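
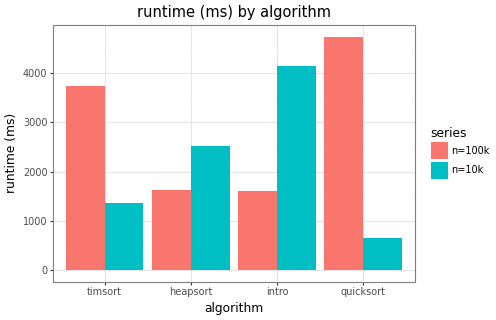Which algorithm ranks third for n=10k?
timsort

Top 4 for n=10k: intro ≈ 4000, heapsort ≈ 2500, timsort ≈ 1500, quicksort ≈ 500.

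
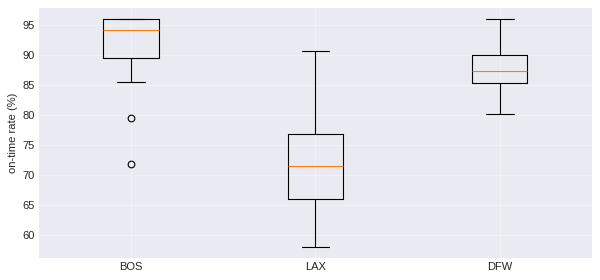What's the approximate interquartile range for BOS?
≈ 6

Q3 ≈ 96, Q1 ≈ 90; IQR ≈ 6.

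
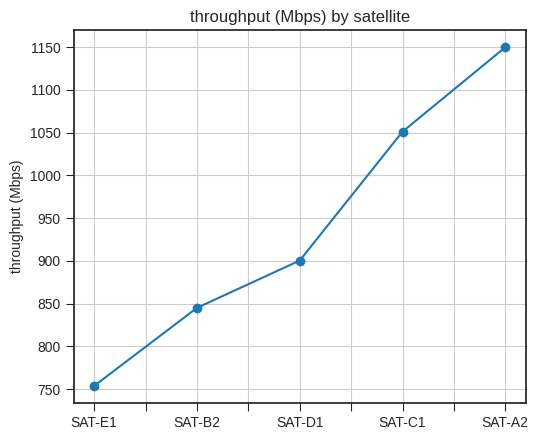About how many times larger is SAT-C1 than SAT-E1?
SAT-C1 ≈ 1050, SAT-E1 ≈ 750; 1050/750 ≈ 1.4.

≈ 1.4×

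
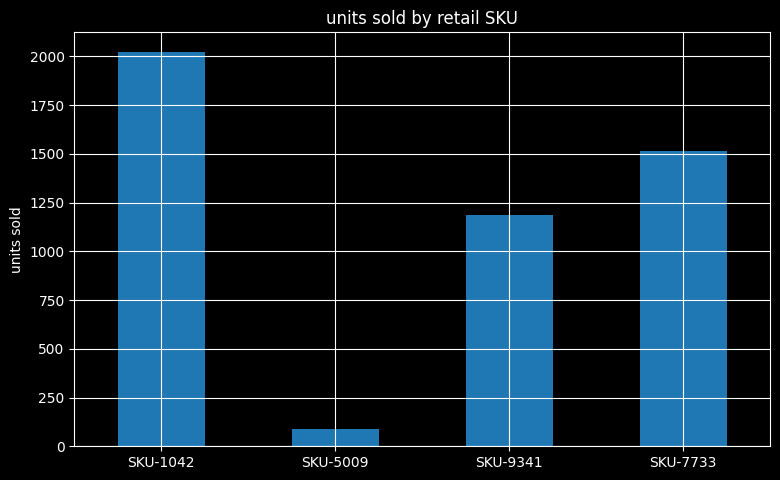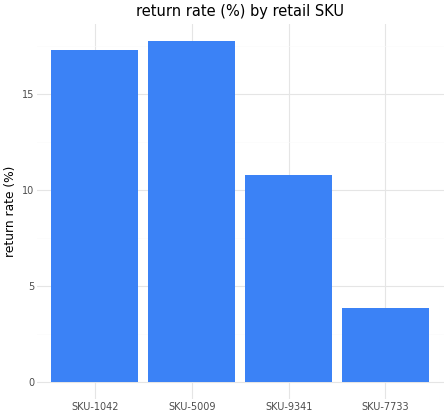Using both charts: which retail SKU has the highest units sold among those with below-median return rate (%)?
SKU-7733

Chart 2 median return rate (%) ≈ 14; below-median retail SKUs: SKU-9341, SKU-7733. Among those, SKU-7733 has the highest units sold (≈ 1600).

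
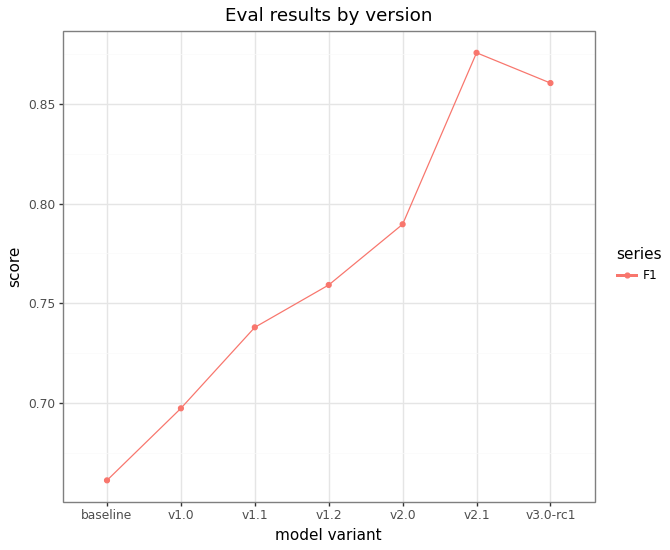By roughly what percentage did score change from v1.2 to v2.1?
v1.2 ≈ 0.76, v2.1 ≈ 0.88; (0.88 − 0.76) / 0.76 ≈ +15.8%.

≈ +15.8%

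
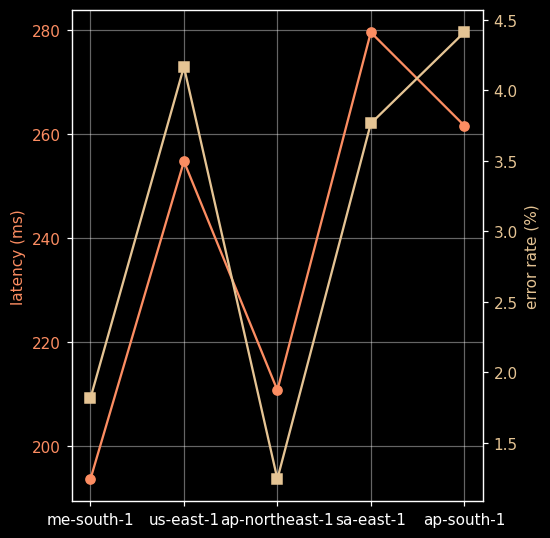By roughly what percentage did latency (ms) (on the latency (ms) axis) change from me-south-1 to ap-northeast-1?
me-south-1 ≈ 190, ap-northeast-1 ≈ 210; (210 − 190) / 190 ≈ +10.5%.

≈ +10.5%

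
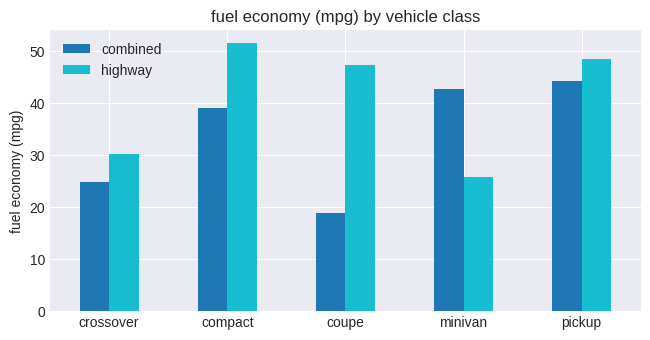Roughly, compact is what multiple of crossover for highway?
≈ 1.67×

compact ≈ 50, crossover ≈ 30; 50/30 ≈ 1.67.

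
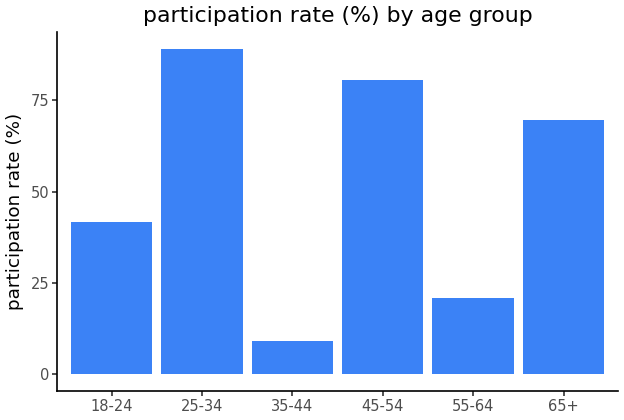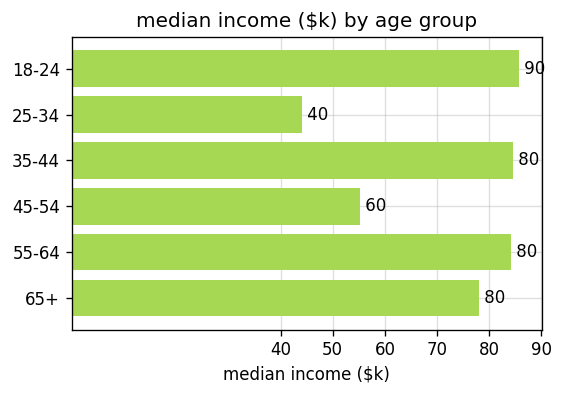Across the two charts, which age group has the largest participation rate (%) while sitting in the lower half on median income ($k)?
25-34

Chart 2 median median income ($k) ≈ 80; below-median age groups: 25-34, 45-54, 65+. Among those, 25-34 has the highest participation rate (%) (≈ 90).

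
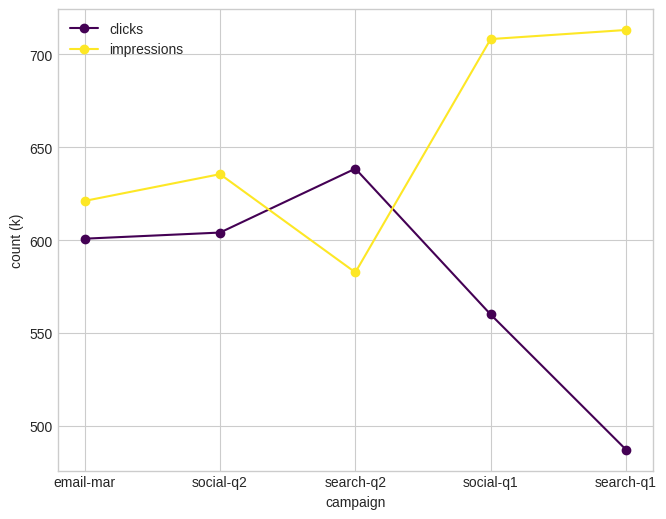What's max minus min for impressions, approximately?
≈ 140

Max search-q1 ≈ 720, min search-q2 ≈ 580; range ≈ 140.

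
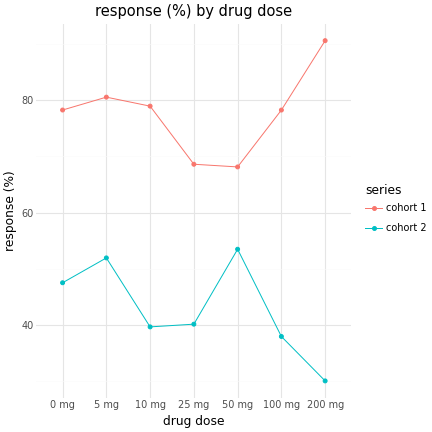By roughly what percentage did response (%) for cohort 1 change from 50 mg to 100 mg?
≈ +14.3%

50 mg ≈ 70, 100 mg ≈ 80; (80 − 70) / 70 ≈ +14.3%.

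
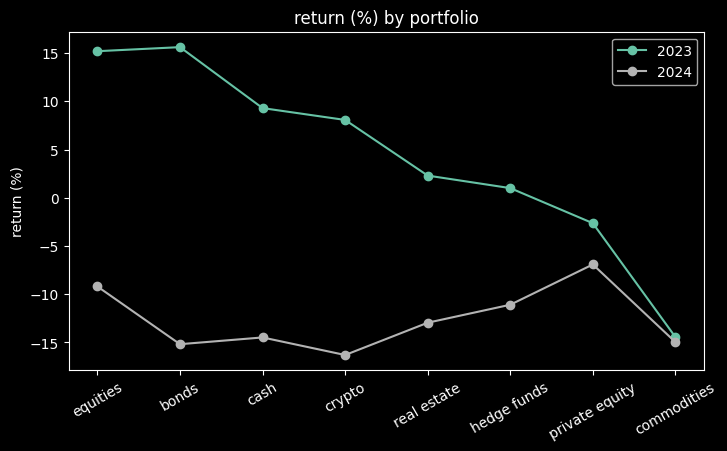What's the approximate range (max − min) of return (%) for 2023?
Max bonds ≈ 15, min commodities ≈ -15; range ≈ 30.

≈ 30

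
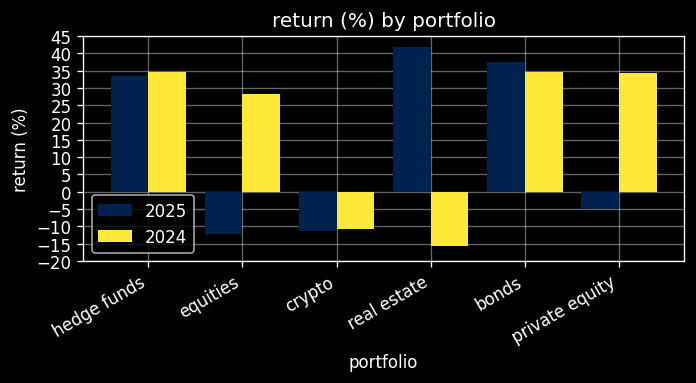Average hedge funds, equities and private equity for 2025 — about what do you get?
(35 + -10 + -5) / 3 ≈ 7.

≈ 7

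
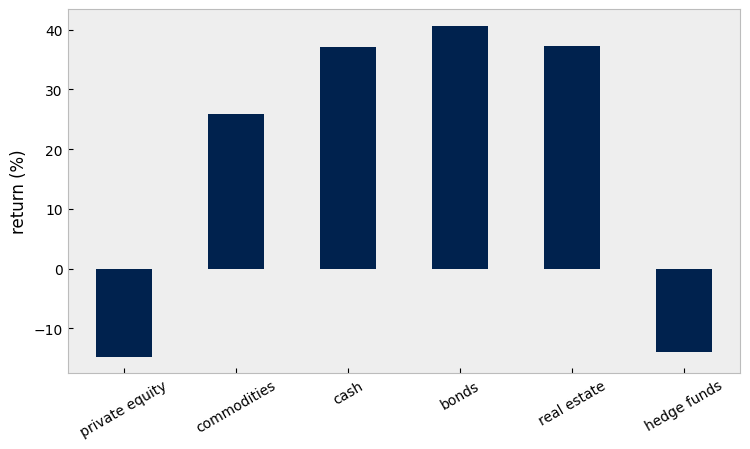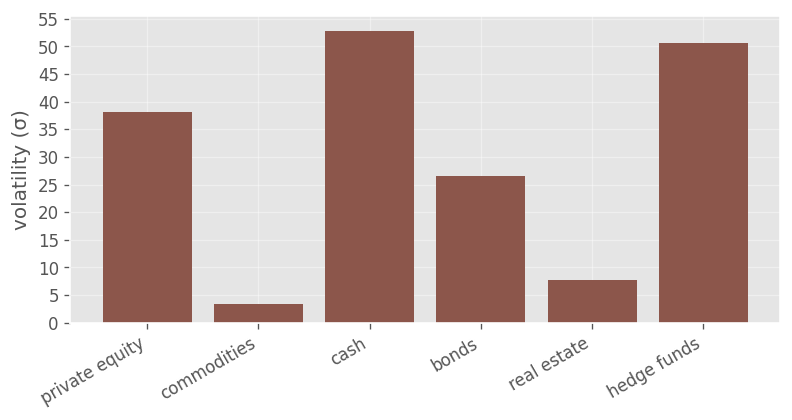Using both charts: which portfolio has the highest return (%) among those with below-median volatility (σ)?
Chart 2 median volatility (σ) ≈ 30; below-median portfolios: commodities, bonds, real estate. Among those, bonds has the highest return (%) (≈ 40).

bonds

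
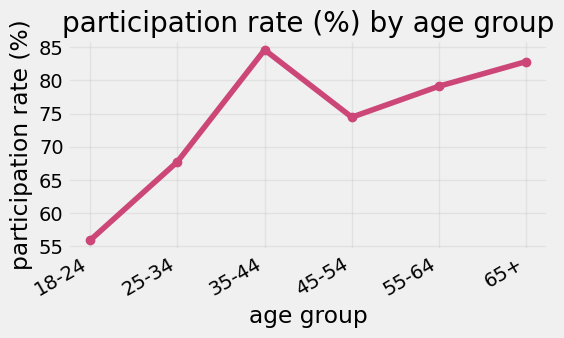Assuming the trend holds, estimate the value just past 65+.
≈ 90

Last three: 75, 80, 85 → slope ≈ 5/step → next ≈ 90.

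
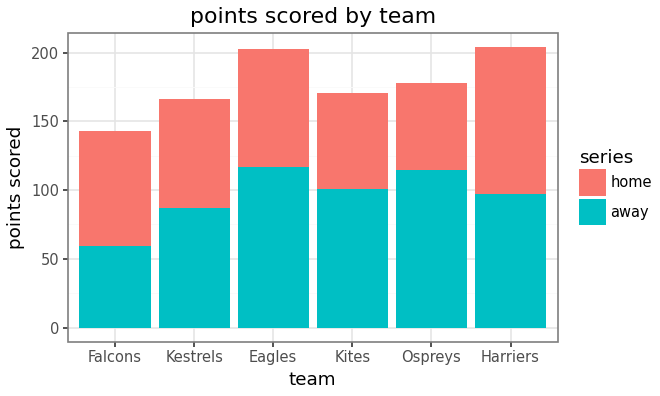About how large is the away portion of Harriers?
away top ≈ 100, bottom ≈ 0; segment ≈ 100.

≈ 100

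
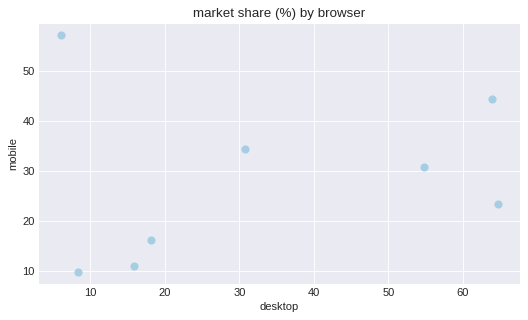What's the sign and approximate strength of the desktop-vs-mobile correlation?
Points are roughly uncorrelated; weak (|r| ≈ 0.2).

no clear correlation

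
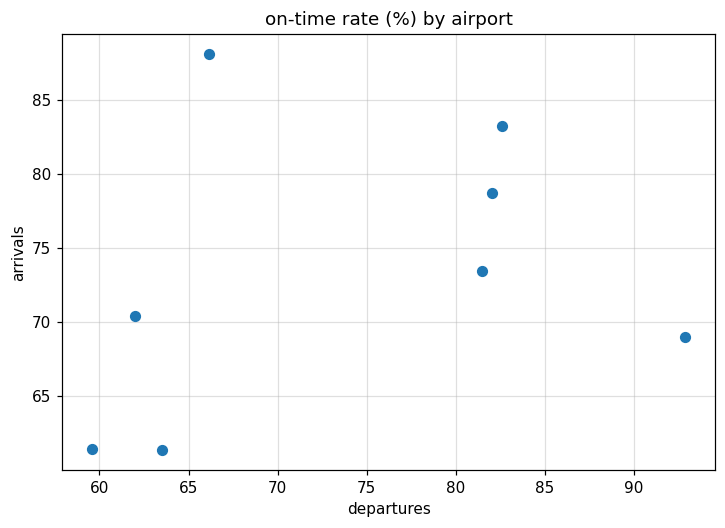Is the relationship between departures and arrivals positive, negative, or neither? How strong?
Points are positively correlated; weak (|r| ≈ 0.3).

positive, weak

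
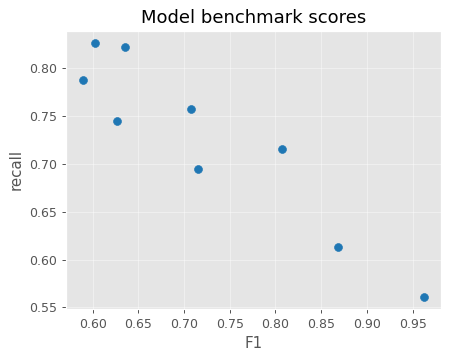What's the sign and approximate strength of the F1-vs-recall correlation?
Points are negatively correlated; strong (|r| ≈ 0.9).

negative, strong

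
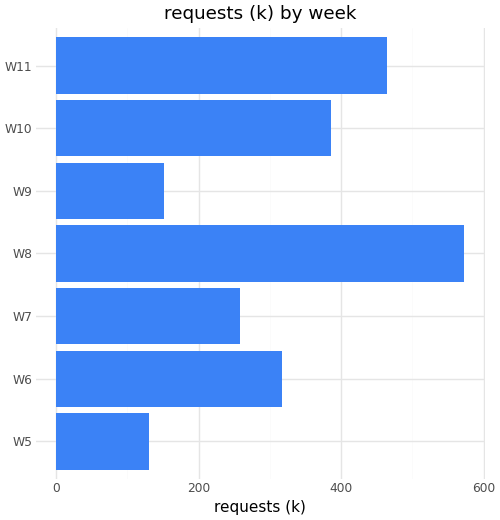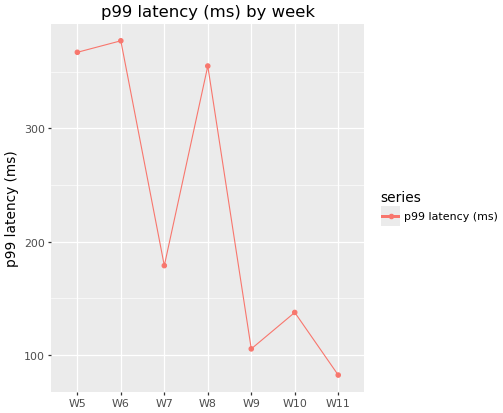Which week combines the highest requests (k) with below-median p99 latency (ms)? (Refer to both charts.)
W11

Chart 2 median p99 latency (ms) ≈ 200; below-median weeks: W9, W10, W11. Among those, W11 has the highest requests (k) (≈ 500).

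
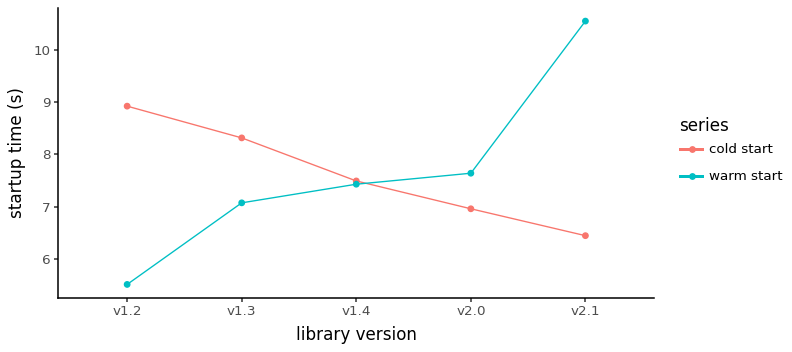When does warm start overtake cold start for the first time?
v1.4: warm start ≈ 7.5 vs cold start ≈ 7.5 (not yet); v2.0: warm start ≈ 7.5 vs cold start ≈ 7.0 (first crossover).

v2.0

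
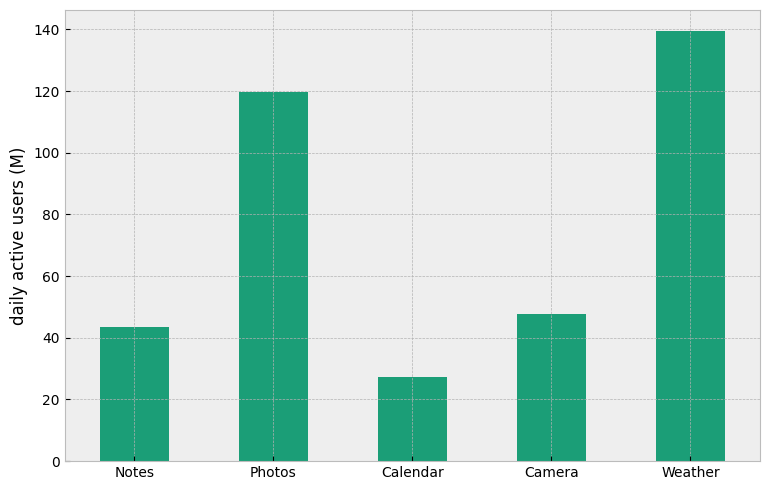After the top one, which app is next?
Photos

Top 3: Weather ≈ 140, Photos ≈ 120, Camera ≈ 40.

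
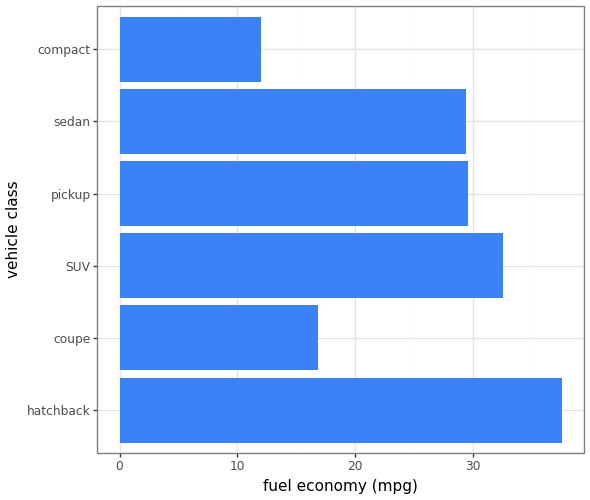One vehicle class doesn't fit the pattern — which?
compact ≈ 10; the rest sit between ≈ 15 and ≈ 40.

compact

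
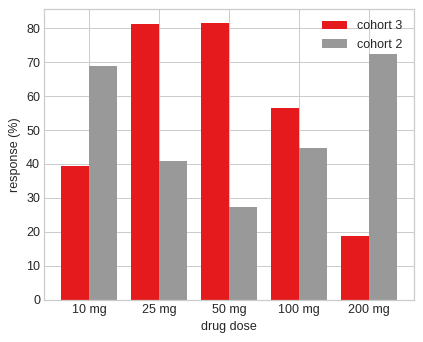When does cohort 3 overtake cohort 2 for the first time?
10 mg: cohort 3 ≈ 40 vs cohort 2 ≈ 70 (not yet); 25 mg: cohort 3 ≈ 80 vs cohort 2 ≈ 40 (first crossover).

25 mg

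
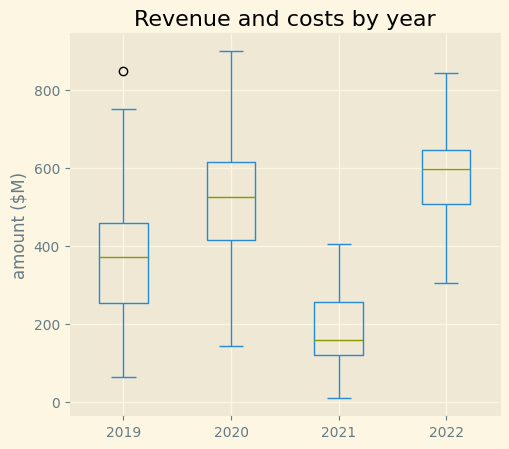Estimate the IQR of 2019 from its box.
≈ 200

Q3 ≈ 450, Q1 ≈ 250; IQR ≈ 200.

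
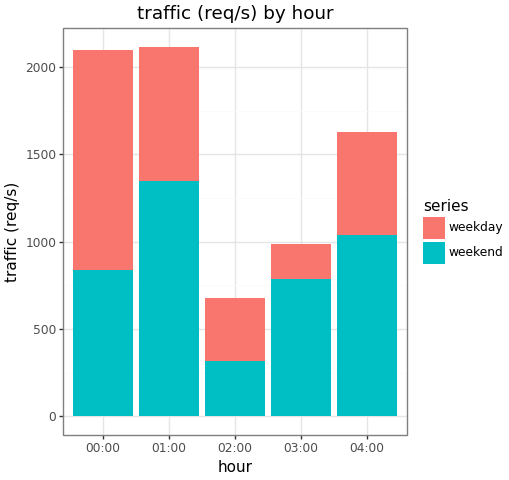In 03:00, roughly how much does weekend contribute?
weekend top ≈ 800, bottom ≈ 0; segment ≈ 800.

≈ 800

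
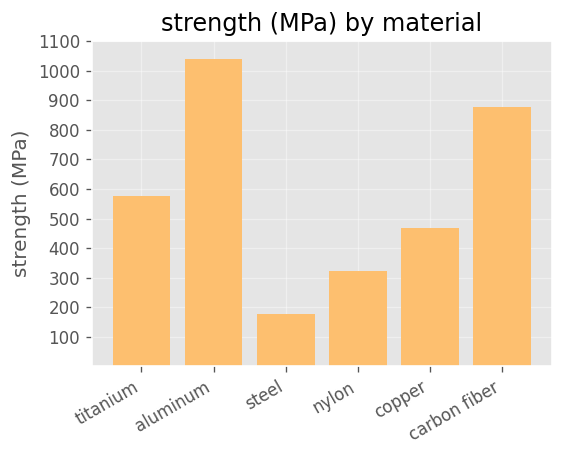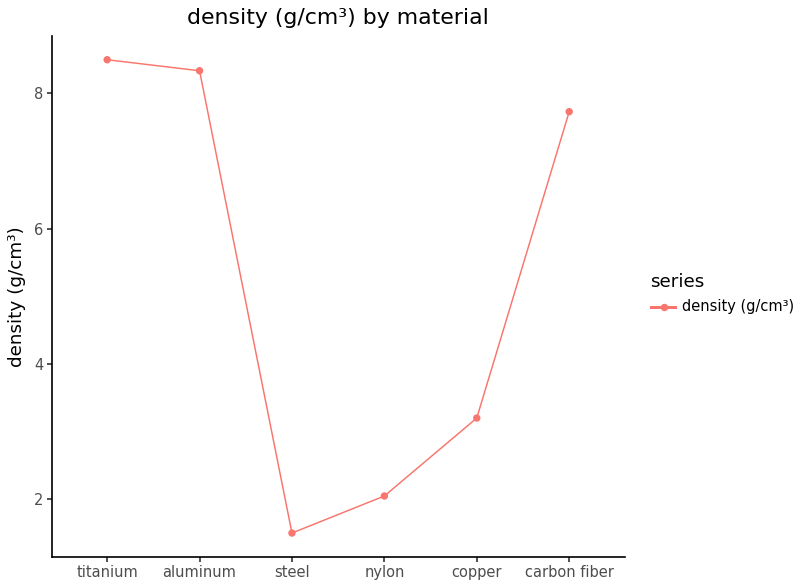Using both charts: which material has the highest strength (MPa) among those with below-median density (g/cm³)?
copper

Chart 2 median density (g/cm³) ≈ 5; below-median materials: steel, nylon, copper. Among those, copper has the highest strength (MPa) (≈ 500).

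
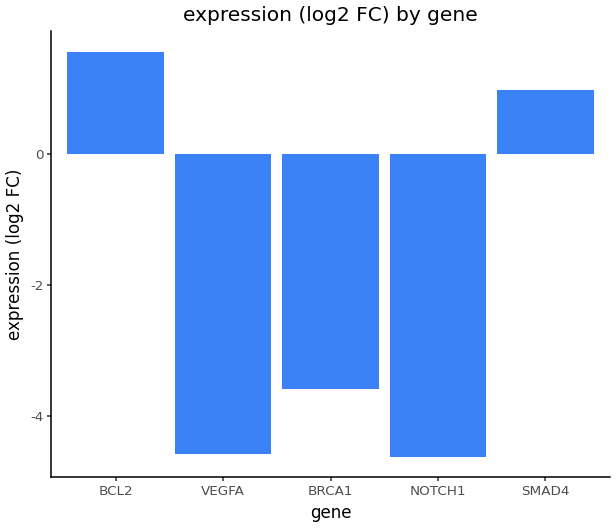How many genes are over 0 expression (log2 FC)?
Above 0: BCL2, SMAD4.

2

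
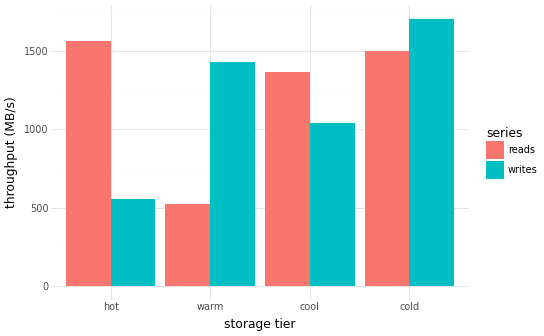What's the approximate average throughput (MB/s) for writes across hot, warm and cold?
≈ 1267

(600 + 1400 + 1800) / 3 ≈ 1267.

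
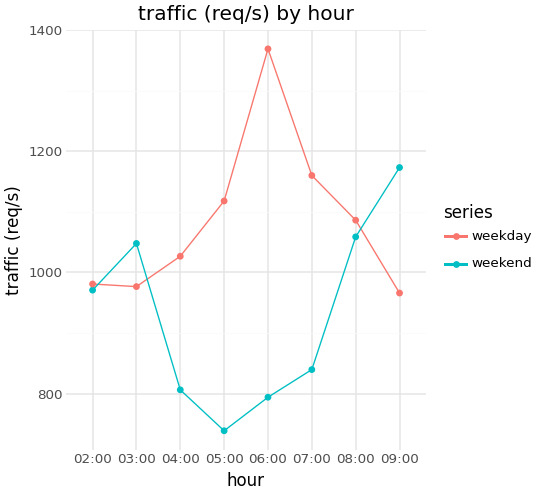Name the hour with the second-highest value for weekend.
08:00

Top 3 for weekend: 09:00 ≈ 1200, 08:00 ≈ 1100, 03:00 ≈ 1000.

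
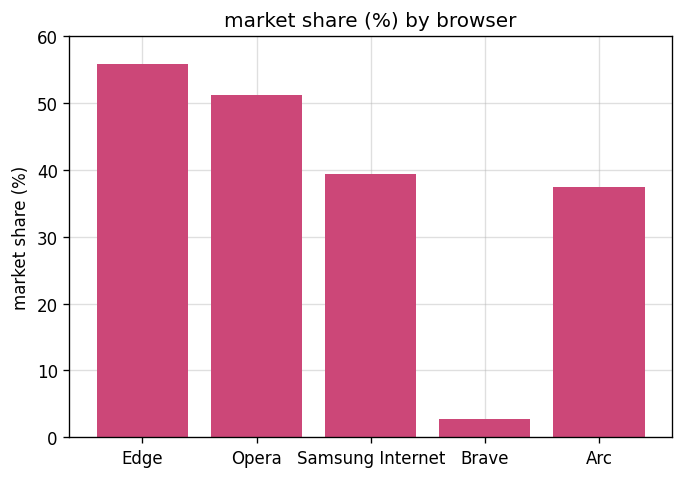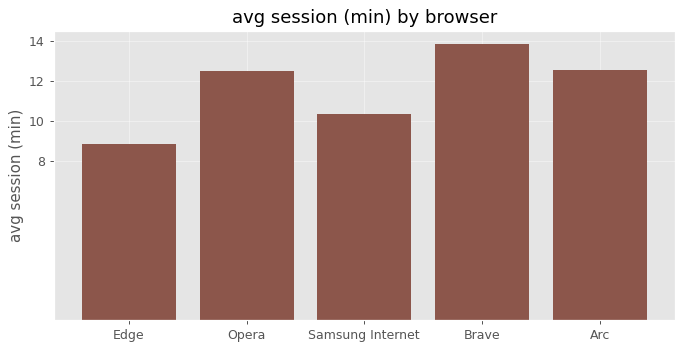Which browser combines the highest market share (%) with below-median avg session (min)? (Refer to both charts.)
Edge

Chart 2 median avg session (min) ≈ 12; below-median browsers: Edge, Samsung Internet. Among those, Edge has the highest market share (%) (≈ 60).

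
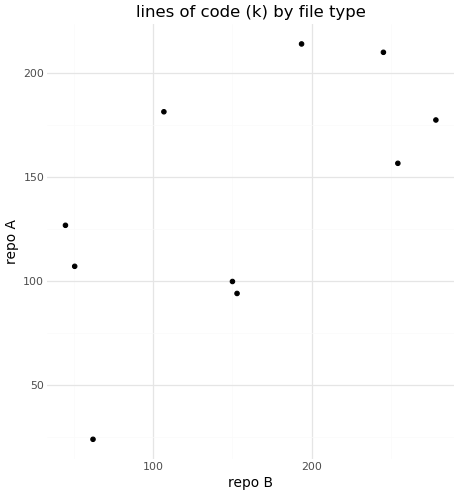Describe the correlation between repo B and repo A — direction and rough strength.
Points are positively correlated; moderate (|r| ≈ 0.6).

positive, moderate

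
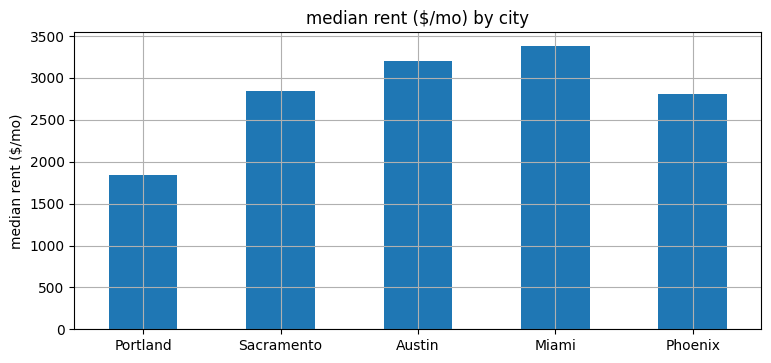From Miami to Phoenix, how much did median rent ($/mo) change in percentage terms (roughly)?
≈ -14.3%

Miami ≈ 3500, Phoenix ≈ 3000; (3000 − 3500) / 3500 ≈ -14.3%.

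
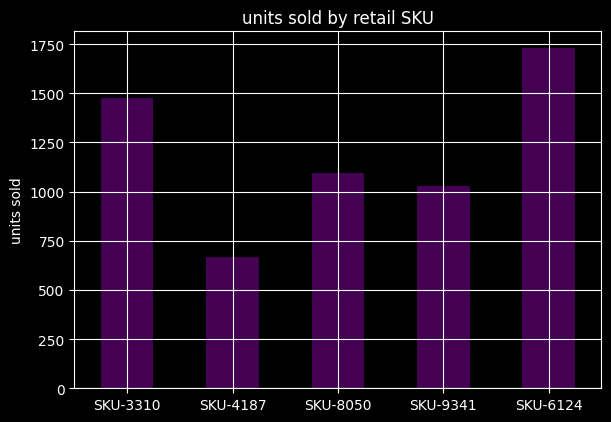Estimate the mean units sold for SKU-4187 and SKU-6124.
(600 + 1800) / 2 ≈ 1200.

≈ 1200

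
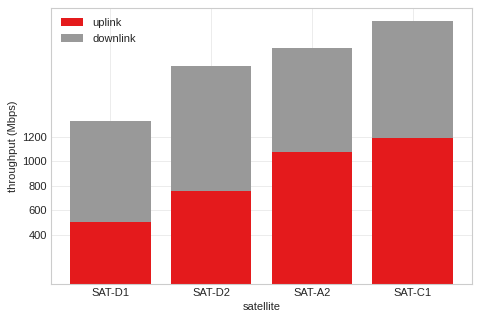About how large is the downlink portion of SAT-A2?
downlink top ≈ 2000, bottom ≈ 1000; segment ≈ 1000.

≈ 1000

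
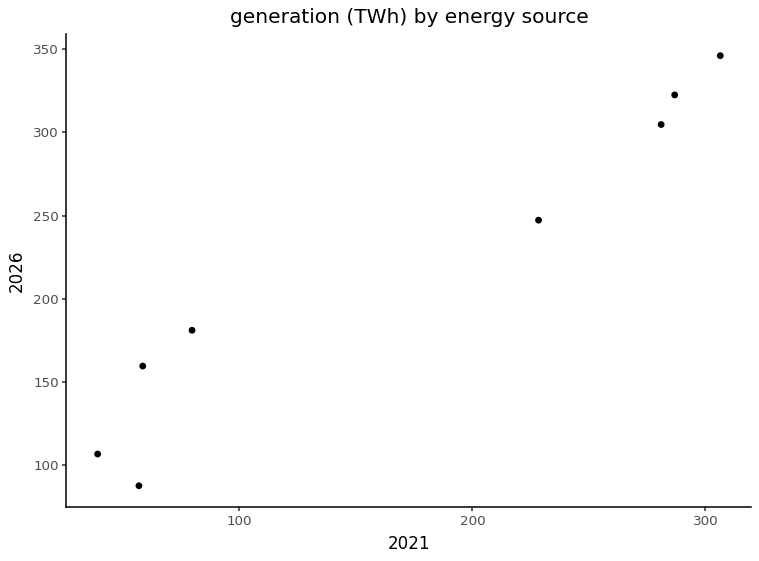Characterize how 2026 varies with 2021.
Points are positively correlated; strong (|r| ≈ 1.0).

positive, strong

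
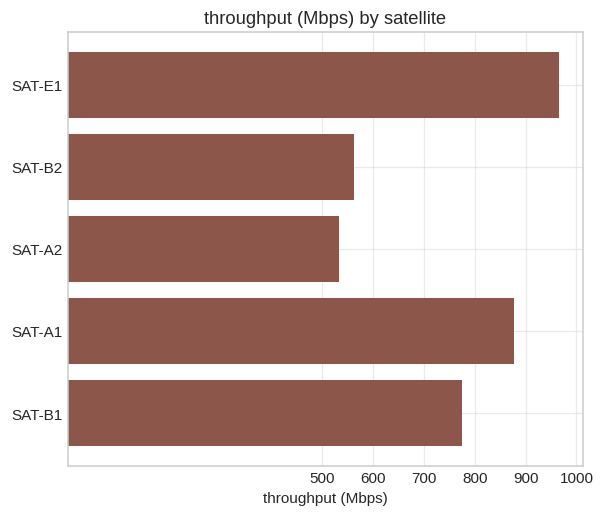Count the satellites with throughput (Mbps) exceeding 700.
Above 700: SAT-E1, SAT-A1, SAT-B1.

3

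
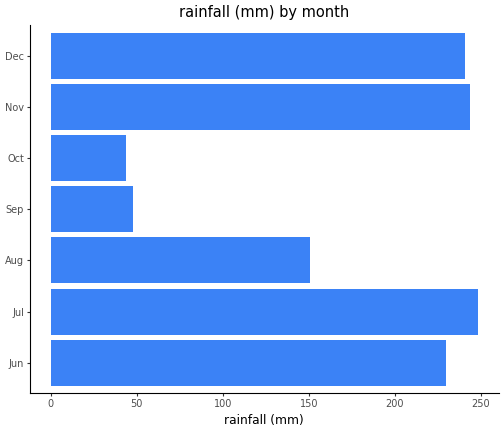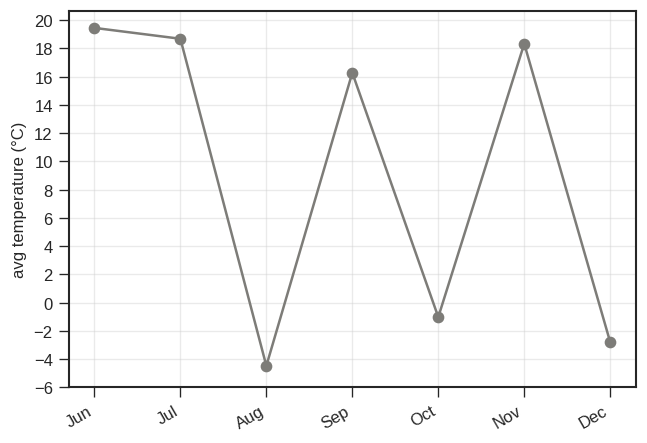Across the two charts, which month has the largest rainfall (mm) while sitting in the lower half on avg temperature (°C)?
Dec

Chart 2 median avg temperature (°C) ≈ 16; below-median months: Aug, Oct, Dec. Among those, Dec has the highest rainfall (mm) (≈ 250).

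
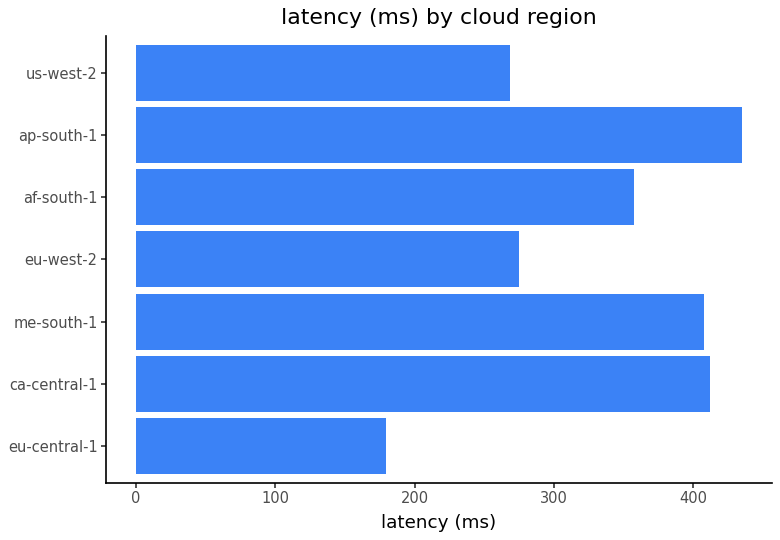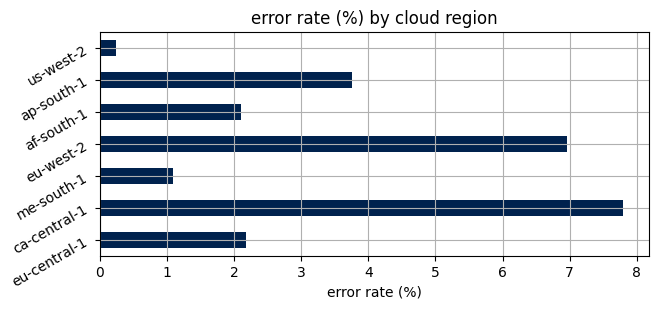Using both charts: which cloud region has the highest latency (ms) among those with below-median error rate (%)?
me-south-1

Chart 2 median error rate (%) ≈ 2; below-median cloud regions: me-south-1, af-south-1, us-west-2. Among those, me-south-1 has the highest latency (ms) (≈ 400).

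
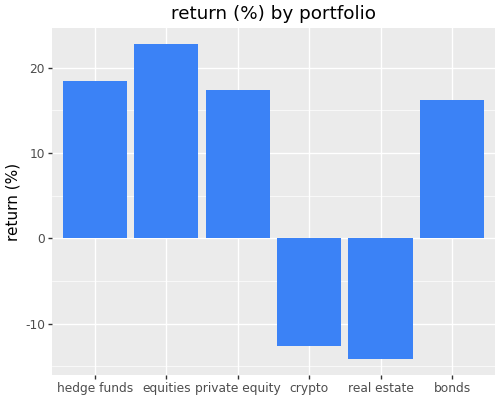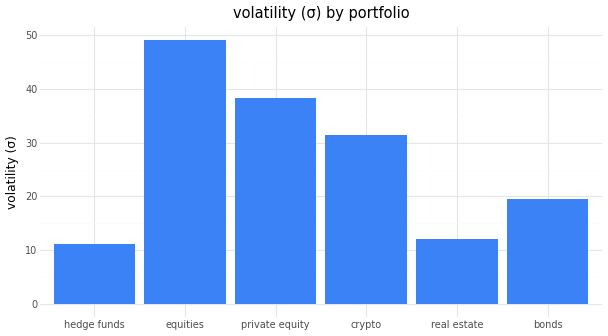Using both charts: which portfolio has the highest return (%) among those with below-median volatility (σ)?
hedge funds

Chart 2 median volatility (σ) ≈ 25; below-median portfolios: hedge funds, real estate, bonds. Among those, hedge funds has the highest return (%) (≈ 20).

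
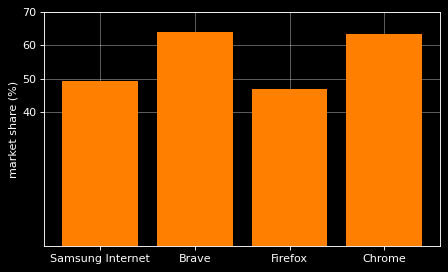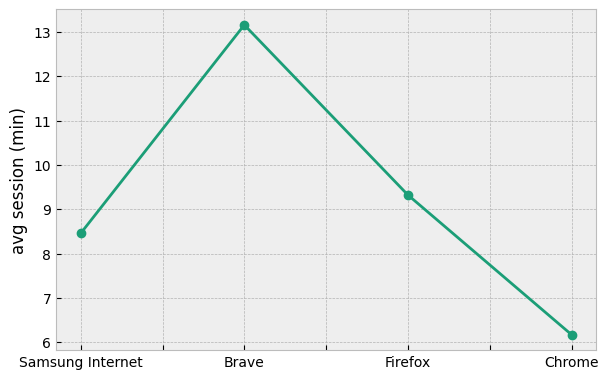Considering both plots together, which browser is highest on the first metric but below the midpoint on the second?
Chrome

Chart 2 median avg session (min) ≈ 8; below-median browsers: Samsung Internet, Chrome. Among those, Chrome has the highest market share (%) (≈ 60).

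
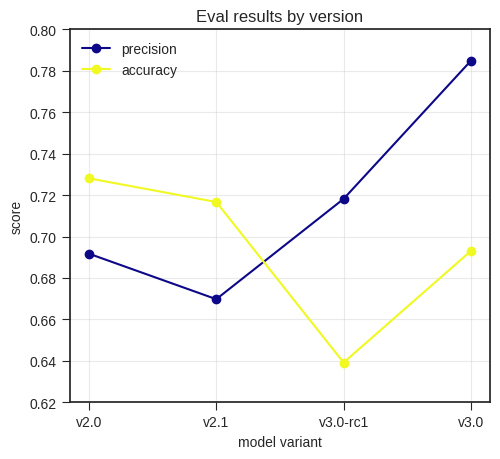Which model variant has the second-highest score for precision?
Top 3 for precision: v3.0 ≈ 0.78, v3.0-rc1 ≈ 0.72, v2.0 ≈ 0.70.

v3.0-rc1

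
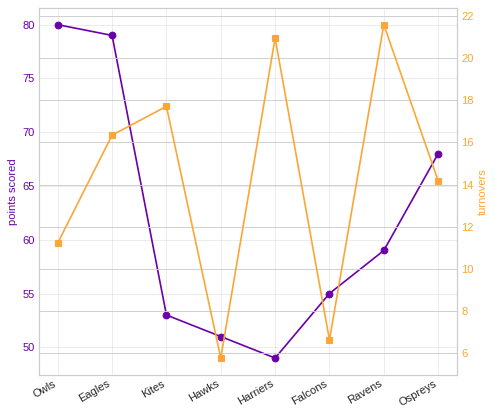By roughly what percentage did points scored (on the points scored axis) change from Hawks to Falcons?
≈ +10%

Hawks ≈ 50, Falcons ≈ 55; (55 − 50) / 50 ≈ +10%.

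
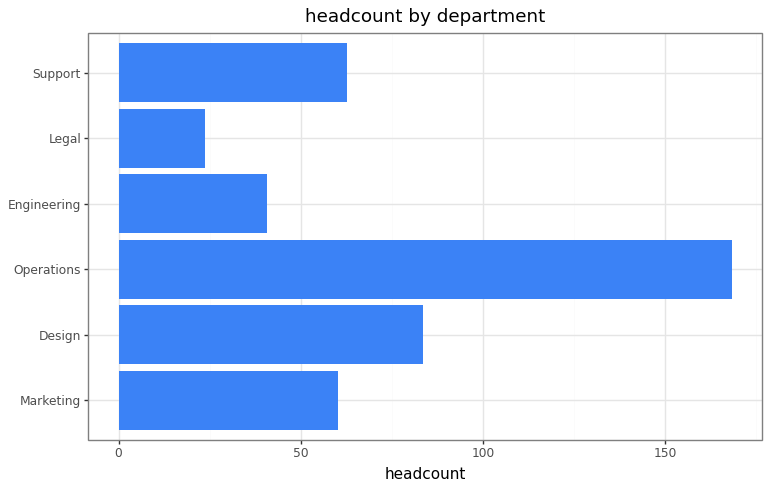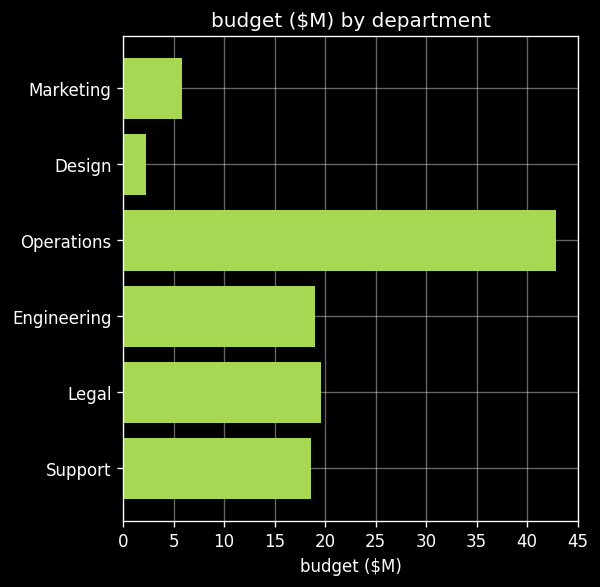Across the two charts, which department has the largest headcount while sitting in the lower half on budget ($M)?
Design

Chart 2 median budget ($M) ≈ 20; below-median departments: Marketing, Design, Support. Among those, Design has the highest headcount (≈ 80).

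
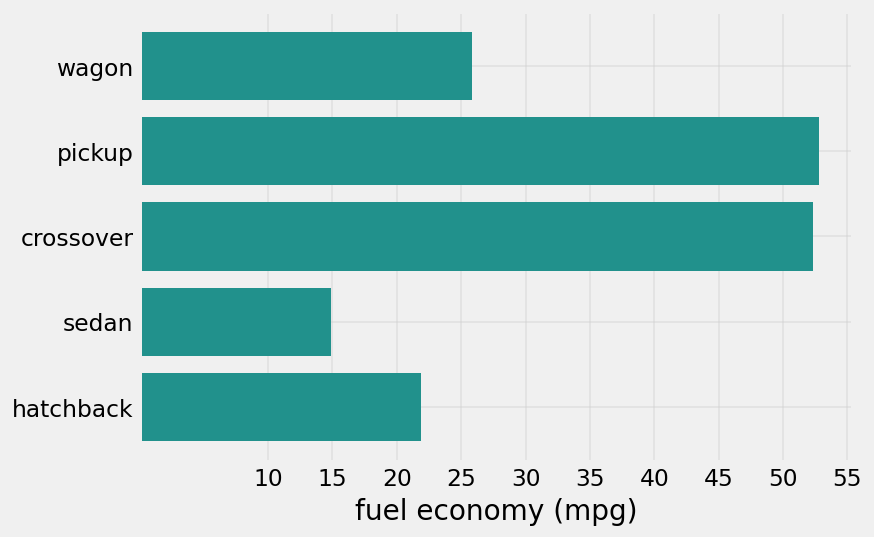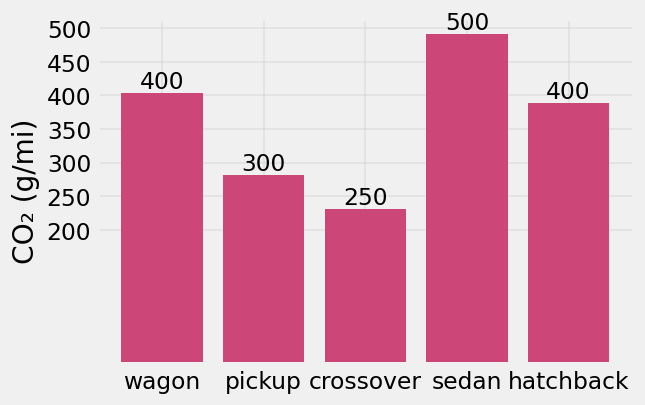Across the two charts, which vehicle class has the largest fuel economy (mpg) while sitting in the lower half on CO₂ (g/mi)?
pickup

Chart 2 median CO₂ (g/mi) ≈ 400; below-median vehicle classes: pickup, crossover. Among those, pickup has the highest fuel economy (mpg) (≈ 55).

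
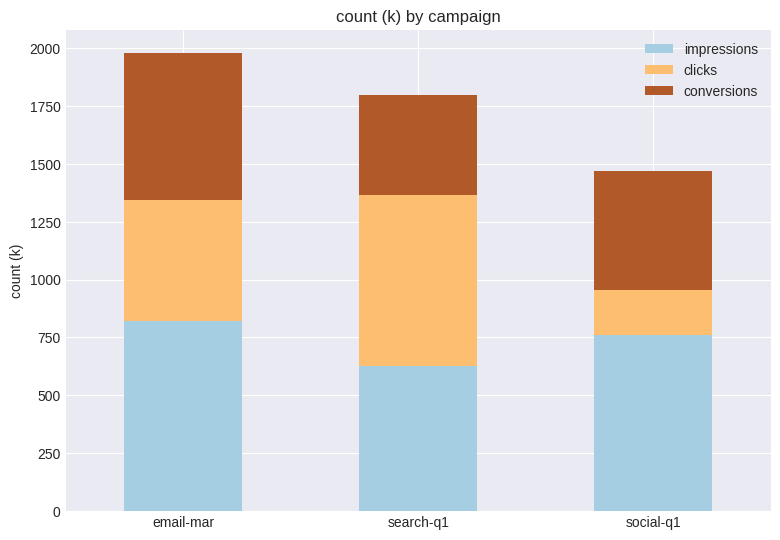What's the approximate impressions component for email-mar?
impressions top ≈ 800, bottom ≈ 0; segment ≈ 800.

≈ 800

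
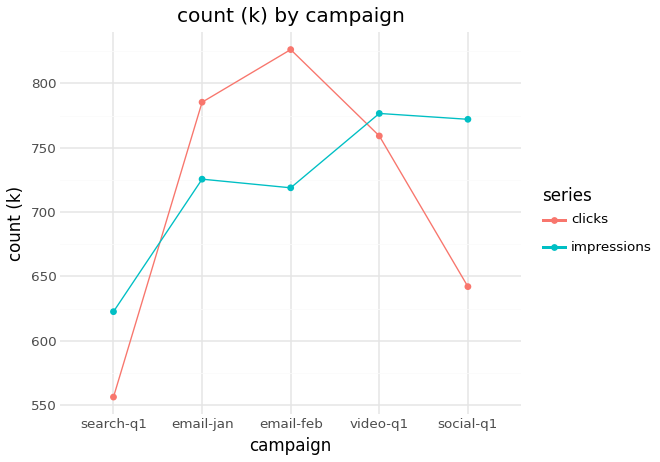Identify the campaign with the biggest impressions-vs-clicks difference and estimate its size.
social-q1: impressions ≈ 775, clicks ≈ 650 → gap ≈ 125. Next-largest (email-feb) is only ≈ 100.

social-q1, ≈ 125 k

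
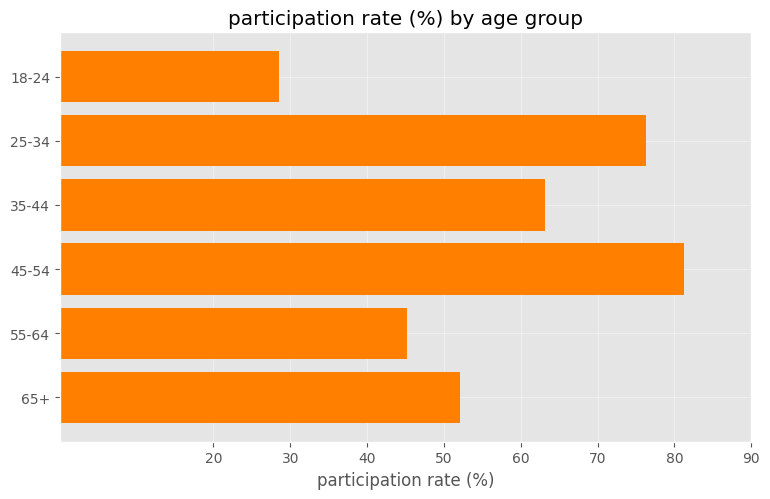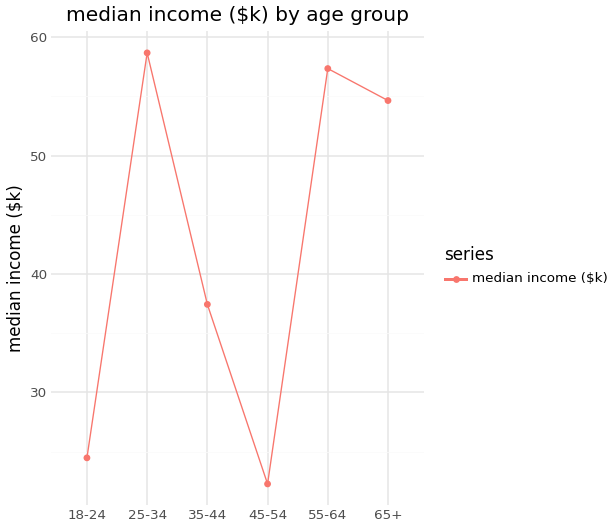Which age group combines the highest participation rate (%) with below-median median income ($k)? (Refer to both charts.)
Chart 2 median median income ($k) ≈ 50; below-median age groups: 18-24, 35-44, 45-54. Among those, 45-54 has the highest participation rate (%) (≈ 80).

45-54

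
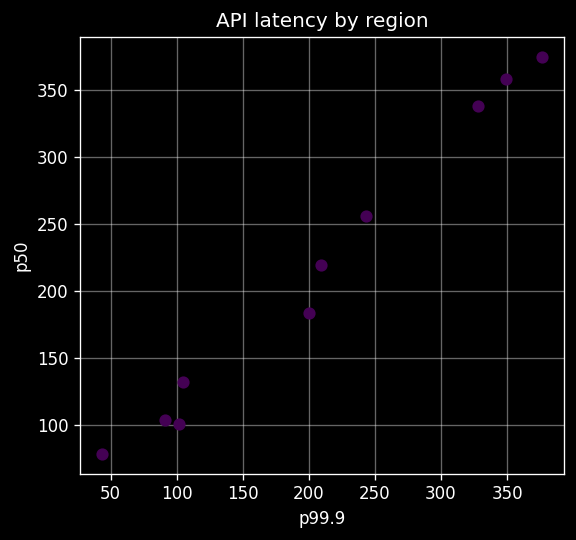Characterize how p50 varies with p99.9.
positive, strong

Points are positively correlated; strong (|r| ≈ 1.0).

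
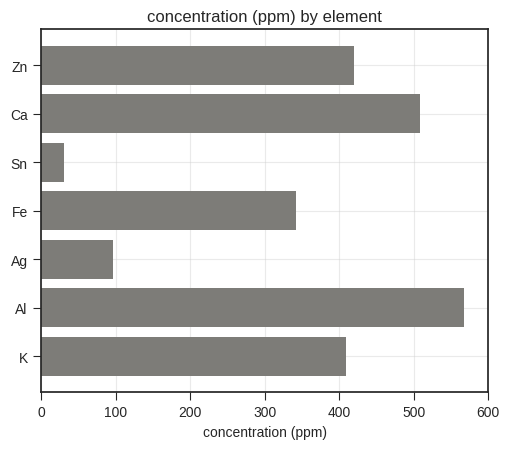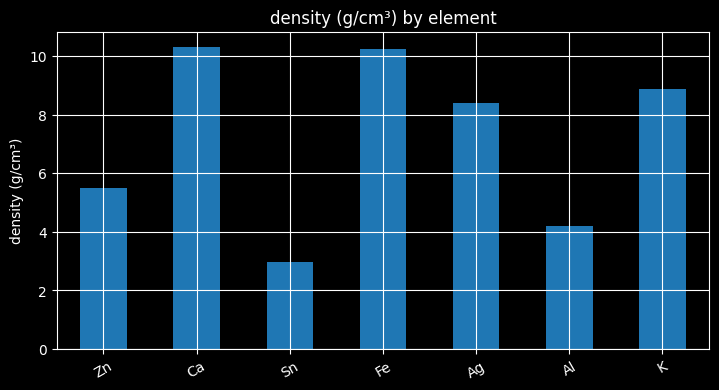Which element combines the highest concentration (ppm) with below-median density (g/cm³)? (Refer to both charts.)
Al

Chart 2 median density (g/cm³) ≈ 8; below-median elements: Zn, Sn, Al. Among those, Al has the highest concentration (ppm) (≈ 600).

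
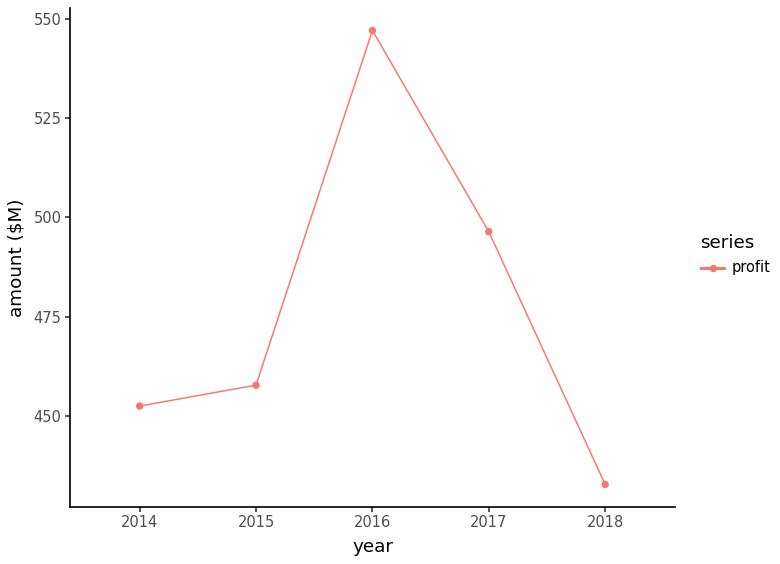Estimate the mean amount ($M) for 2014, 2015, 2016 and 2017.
≈ 490

(450 + 460 + 550 + 500) / 4 ≈ 490.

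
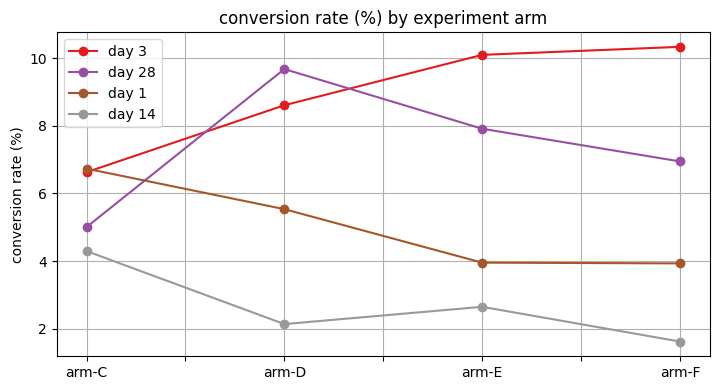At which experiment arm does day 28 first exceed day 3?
arm-C: day 28 ≈ 5 vs day 3 ≈ 7 (not yet); arm-D: day 28 ≈ 10 vs day 3 ≈ 9 (first crossover).

arm-D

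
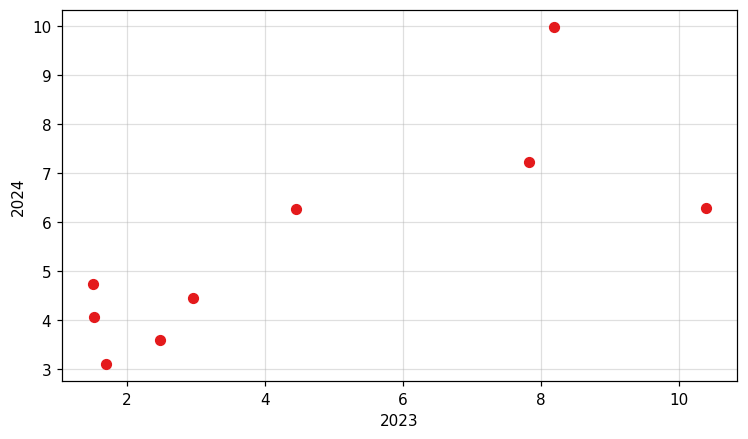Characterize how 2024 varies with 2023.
Points are positively correlated; strong (|r| ≈ 0.8).

positive, strong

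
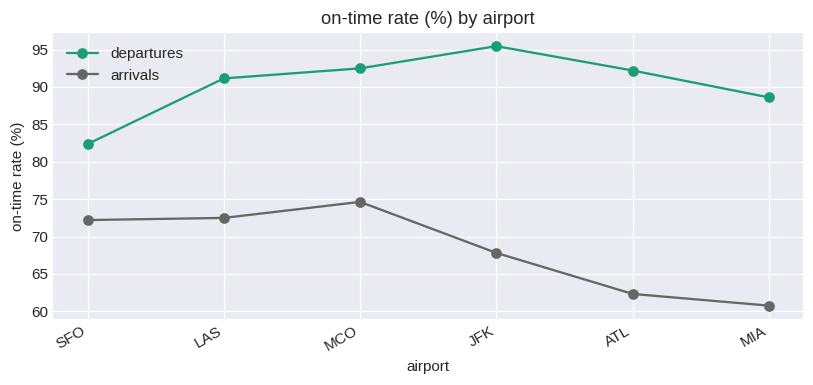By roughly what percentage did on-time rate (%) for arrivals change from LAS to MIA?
≈ -14.3%

LAS ≈ 70, MIA ≈ 60; (60 − 70) / 70 ≈ -14.3%.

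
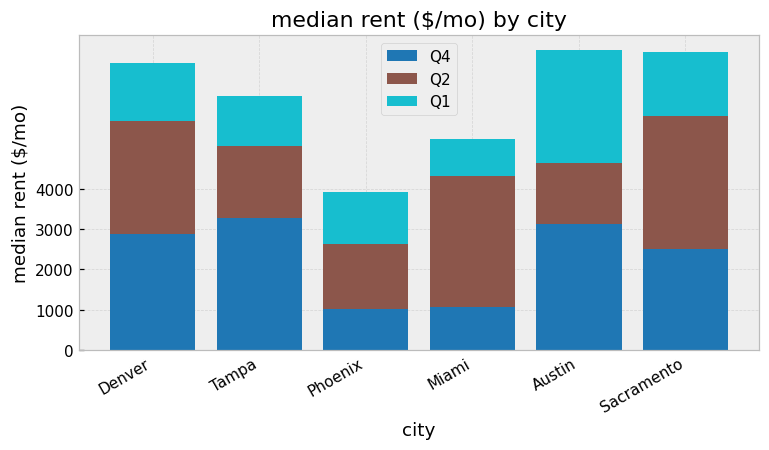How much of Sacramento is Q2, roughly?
≈ 3000

Q2 top ≈ 6000, bottom ≈ 3000; segment ≈ 3000.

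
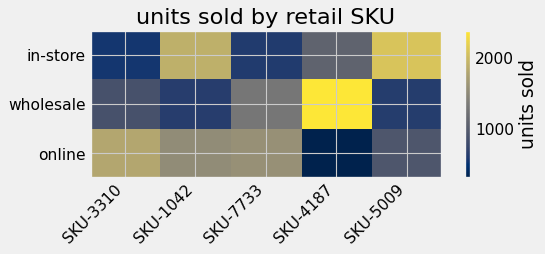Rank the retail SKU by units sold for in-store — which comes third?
Top 4 for in-store: SKU-5009 ≈ 2000, SKU-1042 ≈ 1800, SKU-4187 ≈ 1000, SKU-7733 ≈ 600.

SKU-4187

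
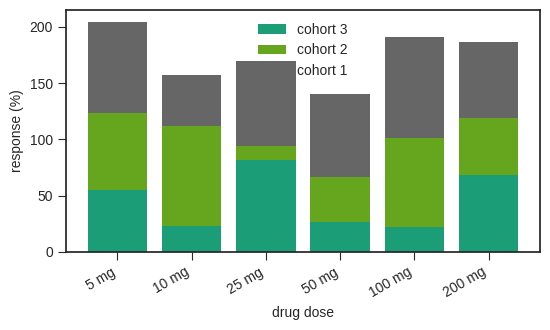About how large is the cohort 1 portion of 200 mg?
cohort 1 top ≈ 180, bottom ≈ 120; segment ≈ 60.

≈ 60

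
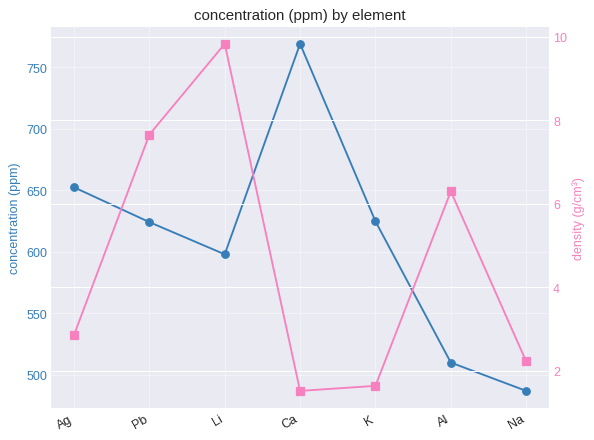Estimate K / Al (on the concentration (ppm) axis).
K ≈ 625, Al ≈ 500; 625/500 ≈ 1.25.

≈ 1.25×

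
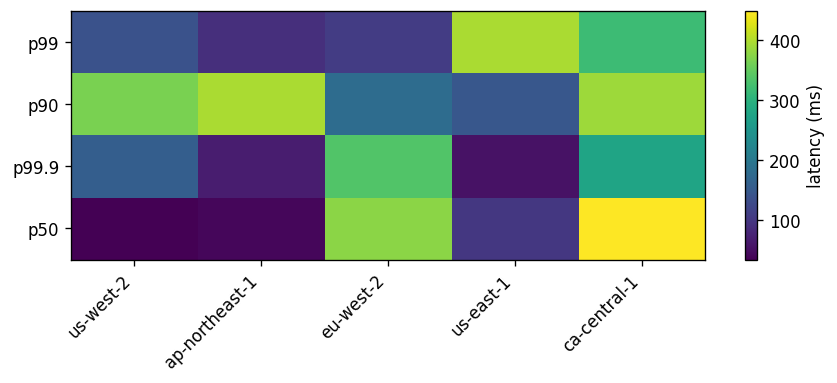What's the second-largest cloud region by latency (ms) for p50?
eu-west-2

Top 3 for p50: ca-central-1 ≈ 450, eu-west-2 ≈ 400, us-east-1 ≈ 100.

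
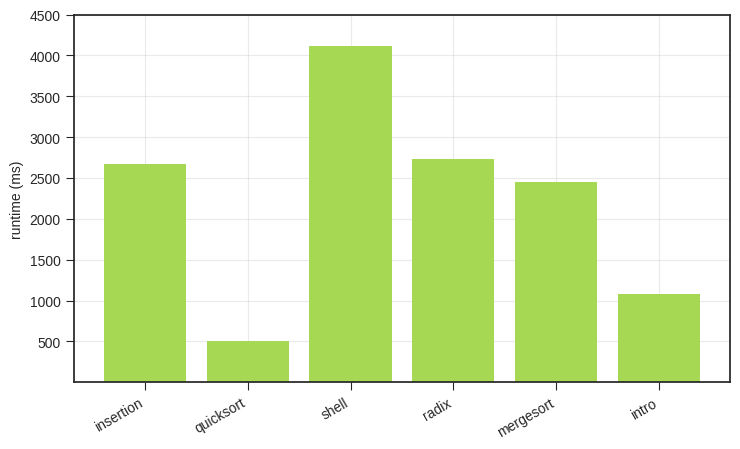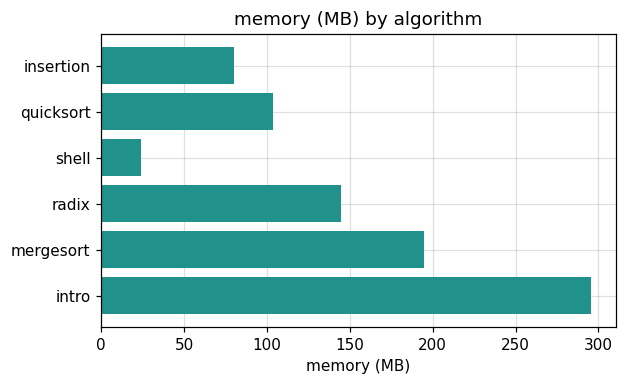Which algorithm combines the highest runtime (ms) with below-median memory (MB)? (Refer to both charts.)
shell

Chart 2 median memory (MB) ≈ 100; below-median algorithms: insertion, quicksort, shell. Among those, shell has the highest runtime (ms) (≈ 4000).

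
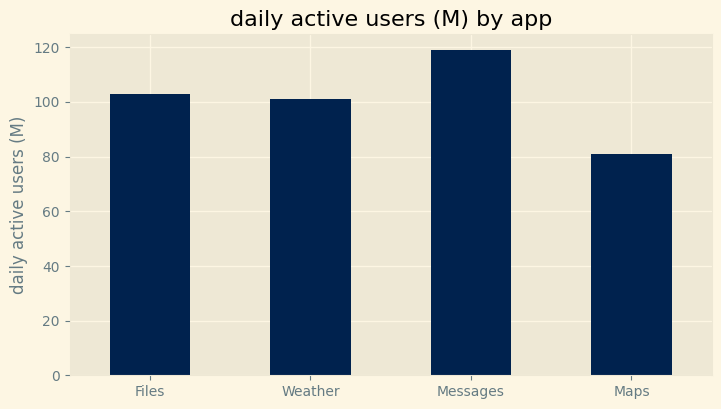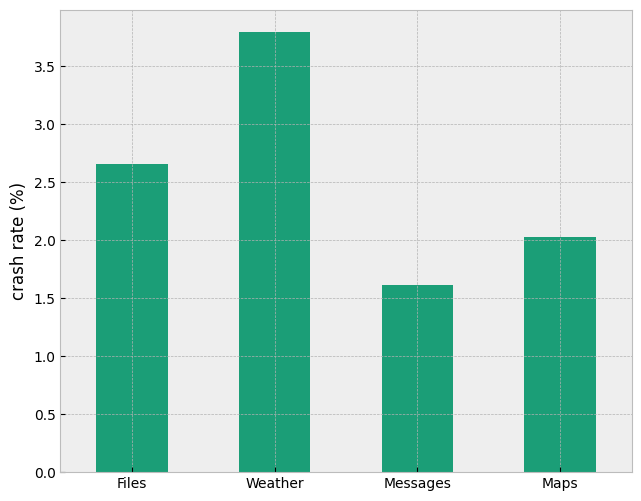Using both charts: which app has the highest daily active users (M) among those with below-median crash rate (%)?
Chart 2 median crash rate (%) ≈ 2.5; below-median apps: Messages, Maps. Among those, Messages has the highest daily active users (M) (≈ 120).

Messages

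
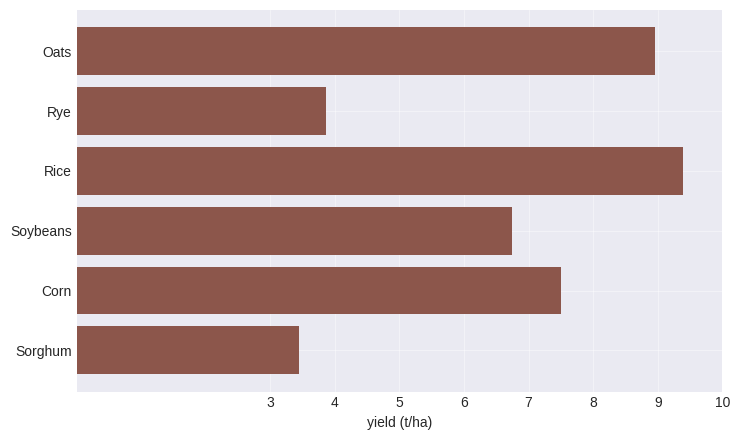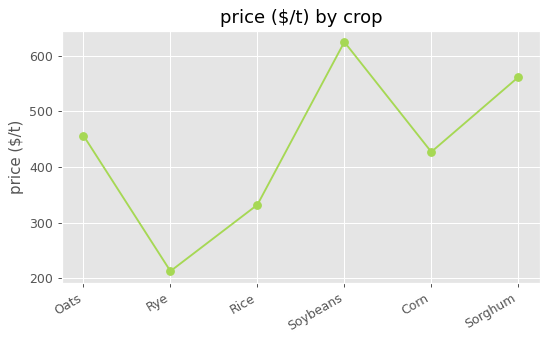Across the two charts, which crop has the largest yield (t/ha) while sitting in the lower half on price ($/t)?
Rice

Chart 2 median price ($/t) ≈ 400; below-median crops: Rye, Rice, Corn. Among those, Rice has the highest yield (t/ha) (≈ 9).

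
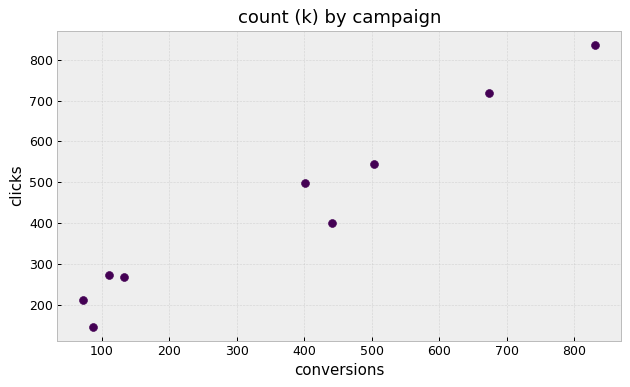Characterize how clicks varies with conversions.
positive, strong

Points are positively correlated; strong (|r| ≈ 1.0).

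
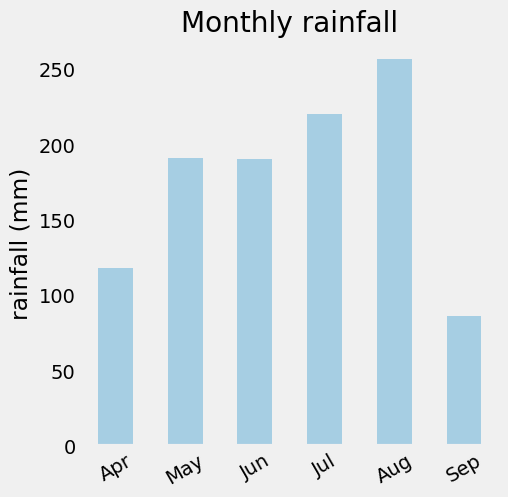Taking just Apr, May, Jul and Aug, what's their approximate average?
(125 + 200 + 225 + 250) / 4 ≈ 200.

≈ 200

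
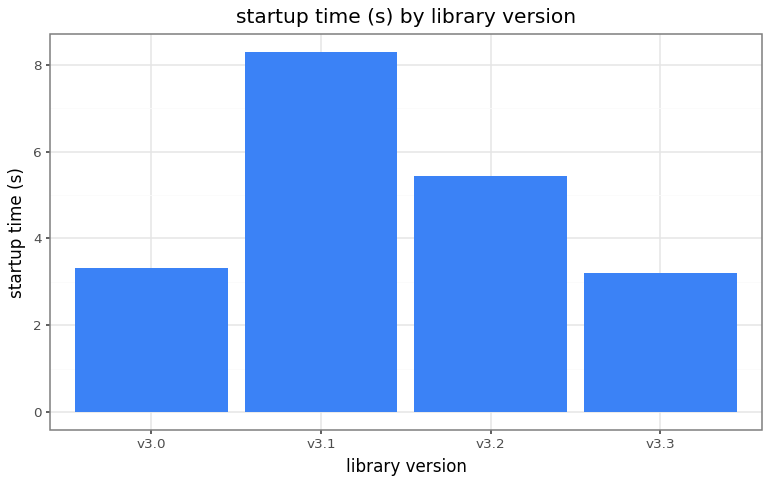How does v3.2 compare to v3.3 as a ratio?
v3.2 ≈ 5, v3.3 ≈ 3; 5/3 ≈ 1.67.

≈ 1.67×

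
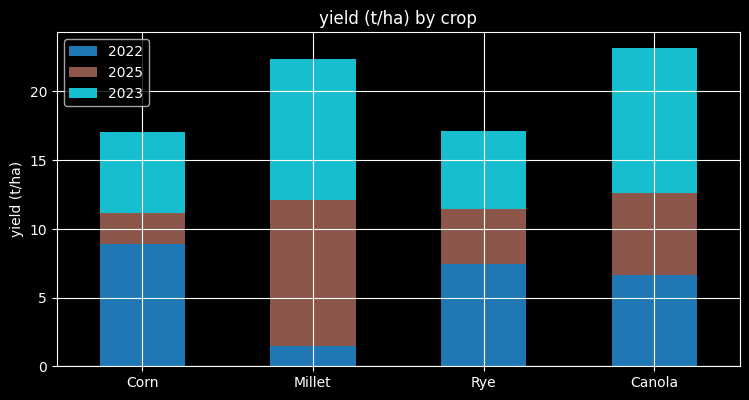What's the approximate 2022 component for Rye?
≈ 8

2022 top ≈ 8, bottom ≈ 0; segment ≈ 8.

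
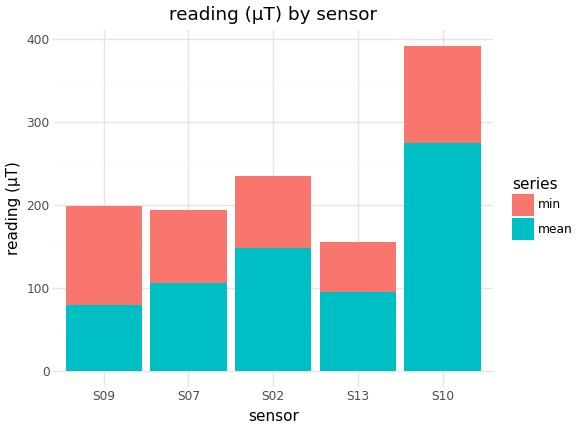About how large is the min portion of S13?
min top ≈ 150, bottom ≈ 100; segment ≈ 50.

≈ 50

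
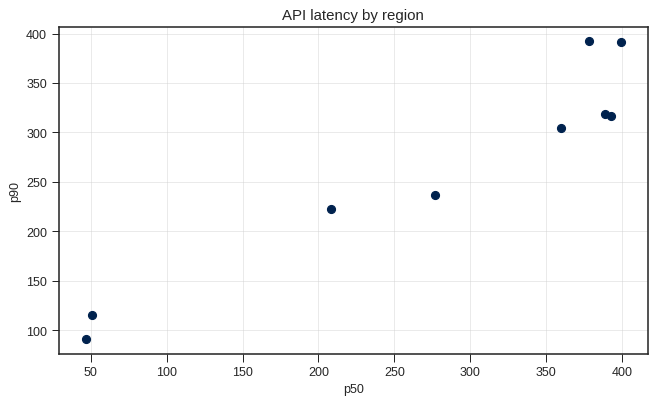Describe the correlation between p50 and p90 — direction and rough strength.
Points are positively correlated; strong (|r| ≈ 1.0).

positive, strong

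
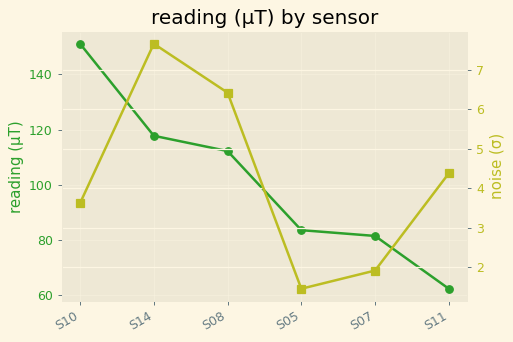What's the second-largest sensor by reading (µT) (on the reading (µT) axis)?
Top 3 (on the reading (µT) axis): S10 ≈ 150, S14 ≈ 120, S08 ≈ 110.

S14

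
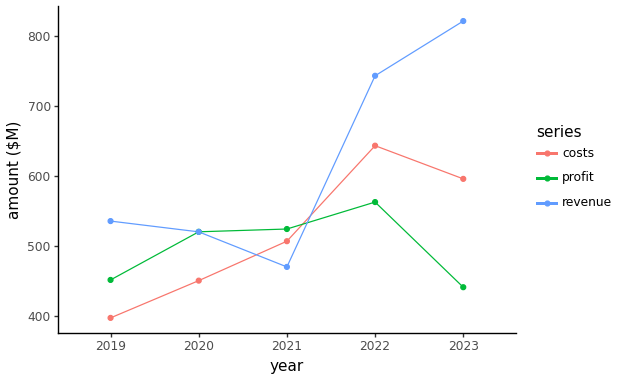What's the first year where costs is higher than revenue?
2020: costs ≈ 450 vs revenue ≈ 500 (not yet); 2021: costs ≈ 500 vs revenue ≈ 450 (first crossover).

2021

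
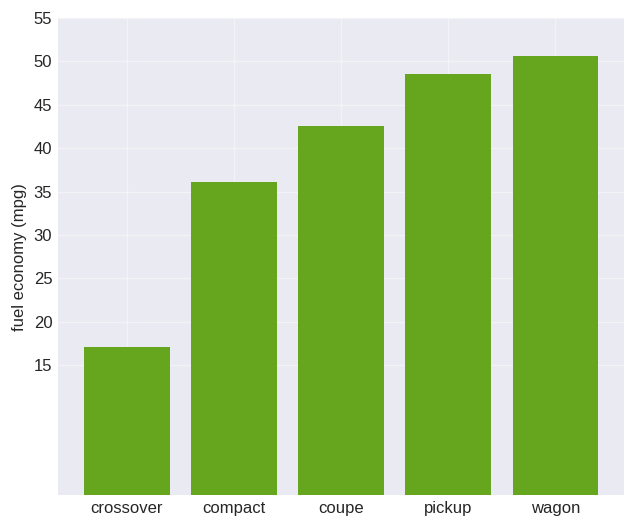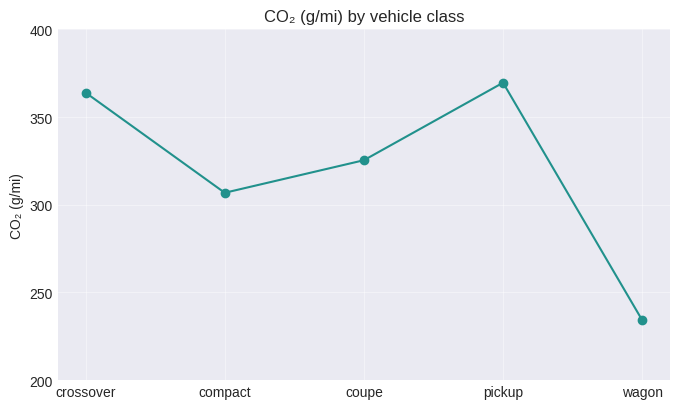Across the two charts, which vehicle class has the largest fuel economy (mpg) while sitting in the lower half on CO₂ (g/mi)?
Chart 2 median CO₂ (g/mi) ≈ 350; below-median vehicle classes: compact, wagon. Among those, wagon has the highest fuel economy (mpg) (≈ 50).

wagon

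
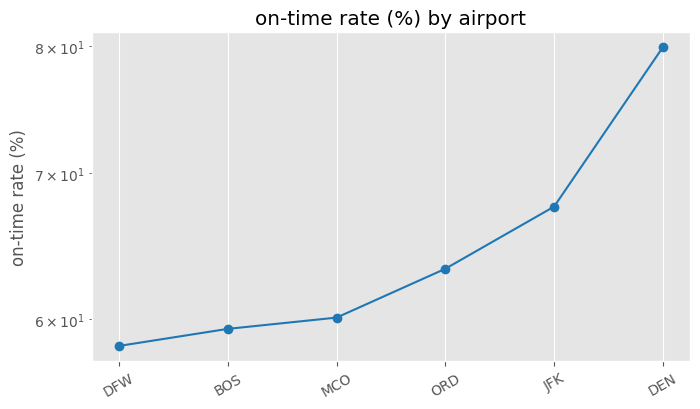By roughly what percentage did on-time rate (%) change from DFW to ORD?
DFW ≈ 58, ORD ≈ 64; (64 − 58) / 58 ≈ +10.3%.

≈ +10.3%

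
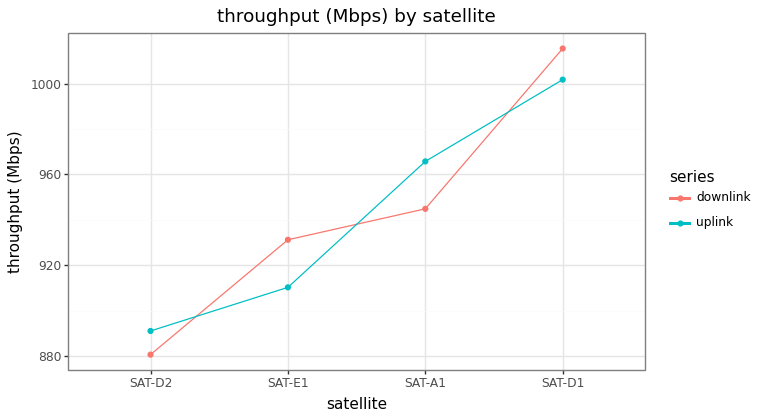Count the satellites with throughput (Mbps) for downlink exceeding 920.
3

Above 920: SAT-E1, SAT-A1, SAT-D1.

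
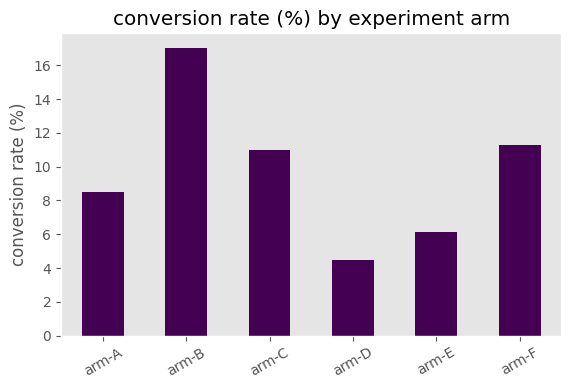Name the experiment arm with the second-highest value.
arm-F

Top 3: arm-B ≈ 18, arm-F ≈ 12, arm-C ≈ 10.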